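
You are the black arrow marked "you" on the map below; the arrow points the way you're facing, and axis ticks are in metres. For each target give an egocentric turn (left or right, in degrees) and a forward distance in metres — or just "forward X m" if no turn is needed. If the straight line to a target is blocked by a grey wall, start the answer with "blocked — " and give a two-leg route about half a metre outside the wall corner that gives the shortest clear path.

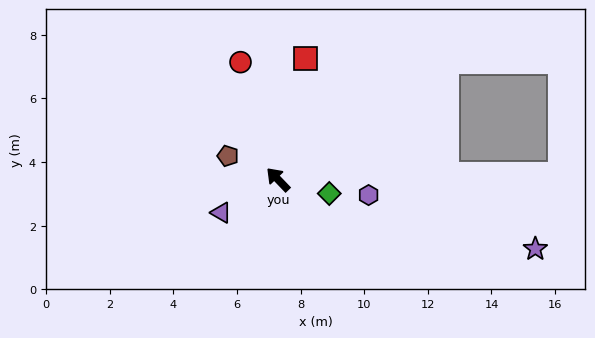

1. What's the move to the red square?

turn right 57°, forward 3.9 m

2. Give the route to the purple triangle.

turn left 76°, forward 2.1 m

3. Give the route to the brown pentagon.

turn left 21°, forward 1.7 m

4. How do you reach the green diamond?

turn right 149°, forward 1.7 m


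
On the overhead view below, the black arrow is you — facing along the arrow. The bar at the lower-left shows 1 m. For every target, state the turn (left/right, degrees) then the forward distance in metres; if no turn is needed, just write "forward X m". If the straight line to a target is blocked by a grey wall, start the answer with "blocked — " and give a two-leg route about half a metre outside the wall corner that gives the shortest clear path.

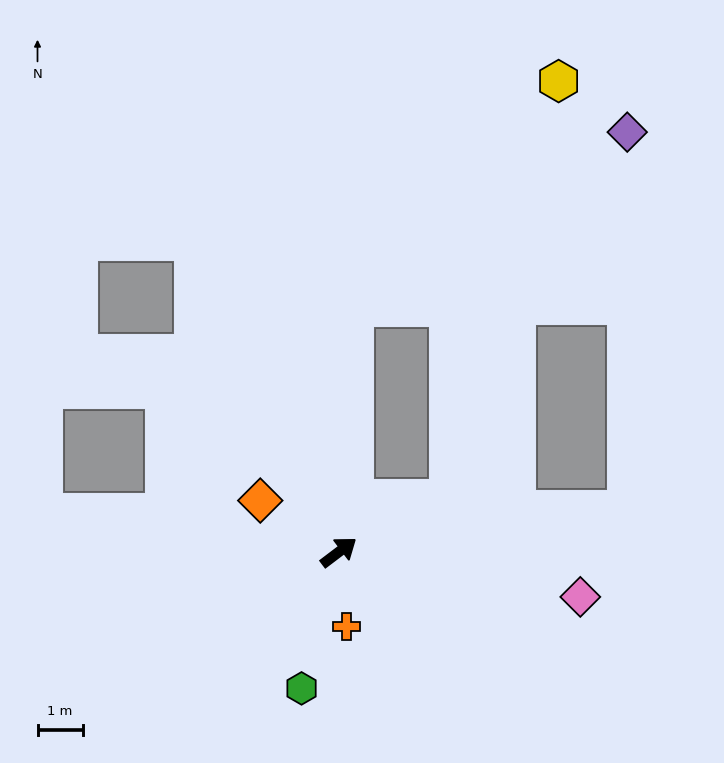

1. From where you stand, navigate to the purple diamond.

blocked — turn left 49°, forward 5.4 m, then turn right 53°, forward 7.2 m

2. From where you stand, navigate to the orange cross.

turn right 122°, forward 1.7 m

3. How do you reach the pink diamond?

turn right 48°, forward 5.5 m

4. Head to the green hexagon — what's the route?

turn right 142°, forward 3.1 m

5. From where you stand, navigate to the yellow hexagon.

blocked — turn left 49°, forward 5.4 m, then turn right 38°, forward 6.8 m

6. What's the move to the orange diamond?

turn left 110°, forward 2.1 m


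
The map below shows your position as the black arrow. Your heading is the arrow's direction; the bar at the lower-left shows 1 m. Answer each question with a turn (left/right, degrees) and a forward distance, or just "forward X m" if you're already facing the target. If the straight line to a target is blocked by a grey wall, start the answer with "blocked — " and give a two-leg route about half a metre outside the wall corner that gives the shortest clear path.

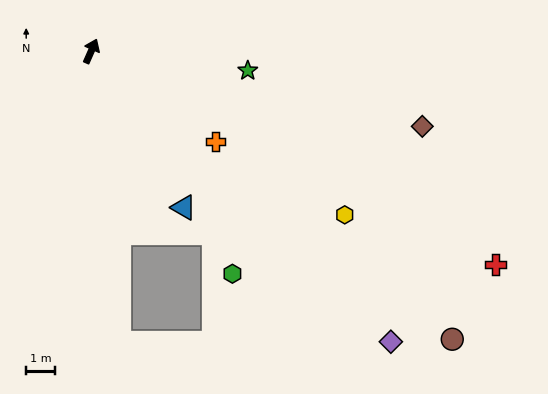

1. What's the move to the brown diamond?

turn right 79°, forward 11.8 m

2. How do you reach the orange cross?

turn right 102°, forward 5.3 m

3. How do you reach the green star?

turn right 73°, forward 5.5 m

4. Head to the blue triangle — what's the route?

turn right 126°, forward 6.3 m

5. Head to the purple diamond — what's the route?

turn right 110°, forward 14.5 m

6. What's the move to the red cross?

turn right 94°, forward 15.9 m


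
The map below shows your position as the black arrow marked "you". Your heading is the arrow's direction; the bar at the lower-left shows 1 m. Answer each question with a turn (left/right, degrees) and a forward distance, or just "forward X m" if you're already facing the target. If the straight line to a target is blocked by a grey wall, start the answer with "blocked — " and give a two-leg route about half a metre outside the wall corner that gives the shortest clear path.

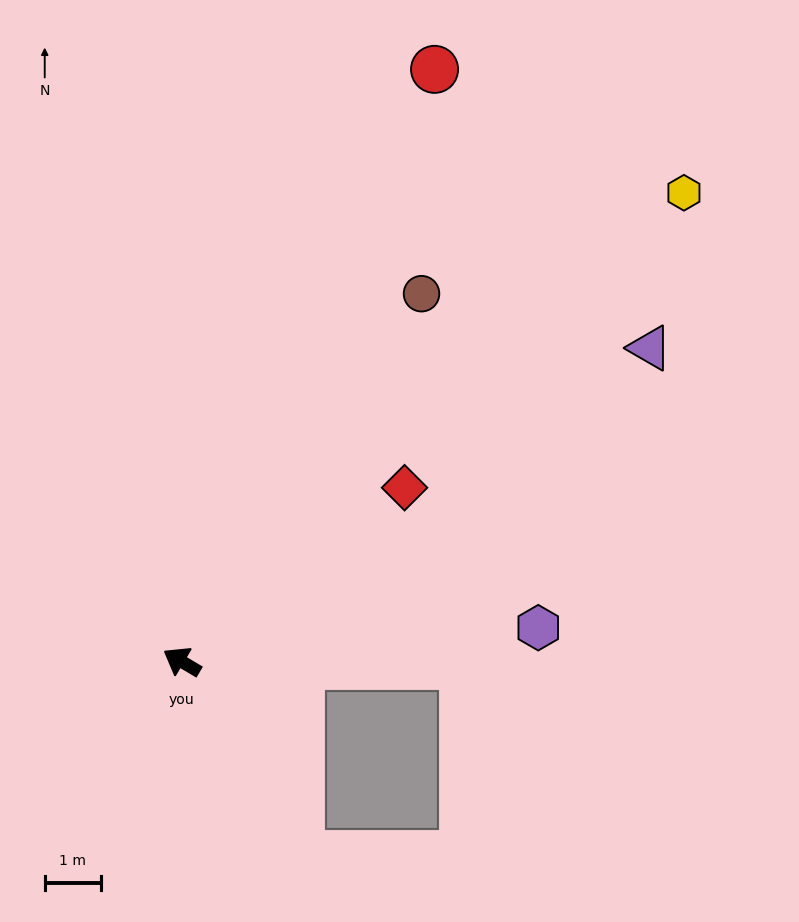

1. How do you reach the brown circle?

turn right 92°, forward 7.9 m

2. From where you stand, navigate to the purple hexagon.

turn right 144°, forward 6.4 m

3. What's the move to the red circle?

turn right 82°, forward 11.5 m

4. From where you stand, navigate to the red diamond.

turn right 111°, forward 5.1 m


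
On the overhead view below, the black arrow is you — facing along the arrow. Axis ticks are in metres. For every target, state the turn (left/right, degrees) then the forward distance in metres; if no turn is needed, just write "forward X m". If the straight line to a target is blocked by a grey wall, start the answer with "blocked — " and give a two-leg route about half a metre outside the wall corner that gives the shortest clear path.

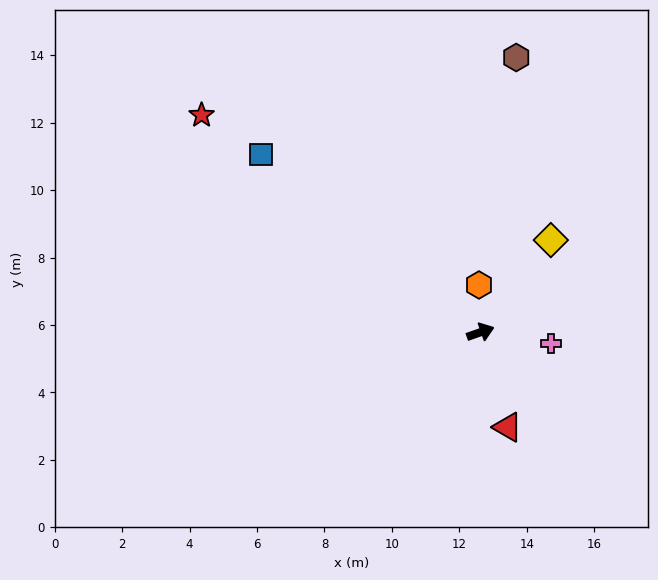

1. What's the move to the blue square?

turn left 122°, forward 8.4 m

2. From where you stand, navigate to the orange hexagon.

turn left 72°, forward 1.4 m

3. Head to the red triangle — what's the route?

turn right 93°, forward 2.9 m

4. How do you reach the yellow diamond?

turn left 33°, forward 3.4 m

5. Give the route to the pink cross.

turn right 28°, forward 2.1 m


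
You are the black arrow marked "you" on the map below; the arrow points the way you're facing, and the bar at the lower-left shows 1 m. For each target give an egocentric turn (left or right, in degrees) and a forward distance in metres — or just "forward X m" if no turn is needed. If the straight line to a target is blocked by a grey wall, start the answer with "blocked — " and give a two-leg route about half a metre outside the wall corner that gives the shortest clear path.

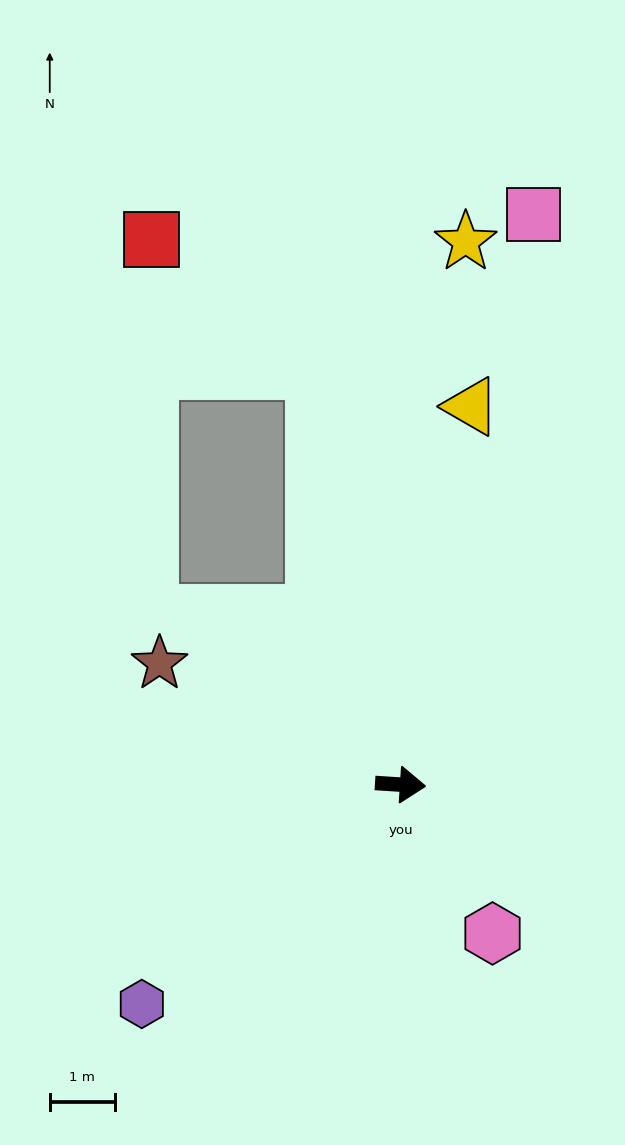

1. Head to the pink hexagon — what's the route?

turn right 55°, forward 2.7 m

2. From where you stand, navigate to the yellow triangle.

turn left 83°, forward 5.9 m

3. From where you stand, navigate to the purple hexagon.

turn right 136°, forward 5.2 m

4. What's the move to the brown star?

turn left 157°, forward 4.1 m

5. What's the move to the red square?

blocked — turn left 106°, forward 6.5 m, then turn left 38°, forward 3.2 m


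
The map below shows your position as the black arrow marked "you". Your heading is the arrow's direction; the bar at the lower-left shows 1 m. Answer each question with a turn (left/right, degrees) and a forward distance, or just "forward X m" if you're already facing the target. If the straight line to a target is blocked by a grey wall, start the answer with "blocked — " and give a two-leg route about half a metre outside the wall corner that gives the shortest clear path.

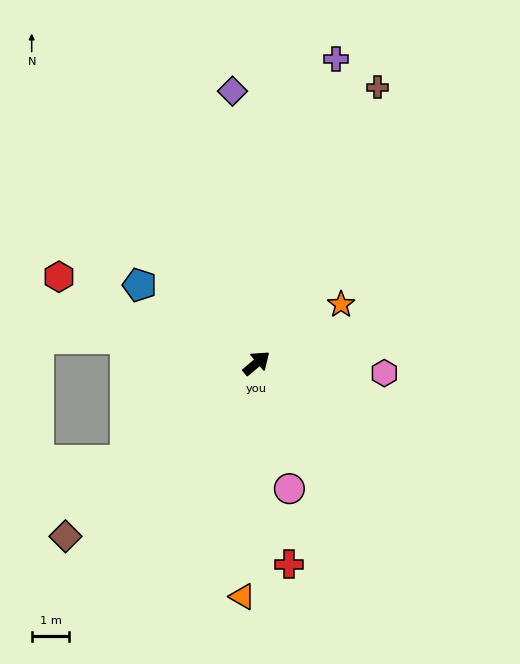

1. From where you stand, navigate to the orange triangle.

turn right 134°, forward 6.2 m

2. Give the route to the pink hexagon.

turn right 45°, forward 3.4 m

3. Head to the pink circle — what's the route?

turn right 116°, forward 3.5 m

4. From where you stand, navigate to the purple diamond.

turn left 55°, forward 7.3 m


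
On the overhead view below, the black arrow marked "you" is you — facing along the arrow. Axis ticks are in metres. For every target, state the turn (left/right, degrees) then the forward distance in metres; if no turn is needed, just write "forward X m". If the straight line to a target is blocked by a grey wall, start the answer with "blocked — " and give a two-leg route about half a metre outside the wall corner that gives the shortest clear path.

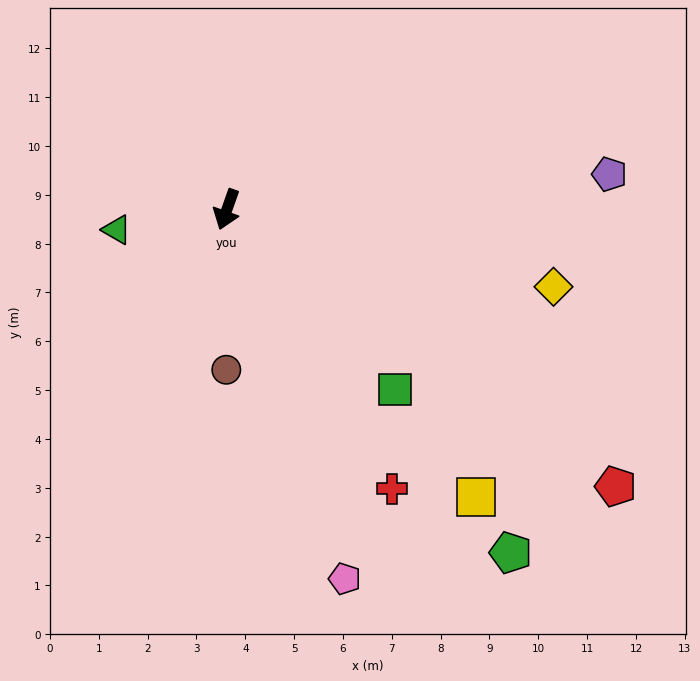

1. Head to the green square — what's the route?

turn left 63°, forward 5.0 m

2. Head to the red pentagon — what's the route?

turn left 74°, forward 9.8 m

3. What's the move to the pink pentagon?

turn left 37°, forward 7.9 m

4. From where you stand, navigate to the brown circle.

turn left 19°, forward 3.3 m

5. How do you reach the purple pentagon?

turn left 115°, forward 7.9 m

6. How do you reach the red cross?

turn left 50°, forward 6.6 m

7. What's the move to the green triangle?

turn right 60°, forward 2.3 m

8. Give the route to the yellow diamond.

turn left 96°, forward 6.9 m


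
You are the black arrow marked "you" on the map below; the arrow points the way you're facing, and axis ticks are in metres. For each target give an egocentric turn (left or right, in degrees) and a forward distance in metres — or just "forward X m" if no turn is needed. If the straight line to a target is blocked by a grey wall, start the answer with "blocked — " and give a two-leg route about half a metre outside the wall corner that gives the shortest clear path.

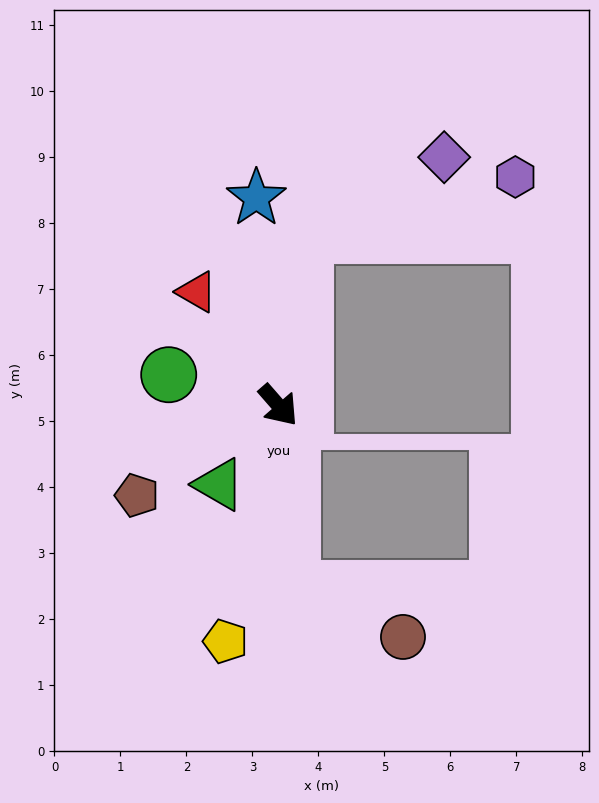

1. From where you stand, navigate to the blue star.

turn left 145°, forward 3.2 m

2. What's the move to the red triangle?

turn left 175°, forward 2.1 m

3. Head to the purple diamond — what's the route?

blocked — turn left 130°, forward 2.6 m, then turn right 52°, forward 2.4 m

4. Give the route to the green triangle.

turn right 78°, forward 1.5 m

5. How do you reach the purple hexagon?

blocked — turn left 130°, forward 2.6 m, then turn right 65°, forward 3.3 m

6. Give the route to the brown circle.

blocked — turn right 37°, forward 2.8 m, then turn left 63°, forward 1.8 m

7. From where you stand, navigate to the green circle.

turn right 147°, forward 1.7 m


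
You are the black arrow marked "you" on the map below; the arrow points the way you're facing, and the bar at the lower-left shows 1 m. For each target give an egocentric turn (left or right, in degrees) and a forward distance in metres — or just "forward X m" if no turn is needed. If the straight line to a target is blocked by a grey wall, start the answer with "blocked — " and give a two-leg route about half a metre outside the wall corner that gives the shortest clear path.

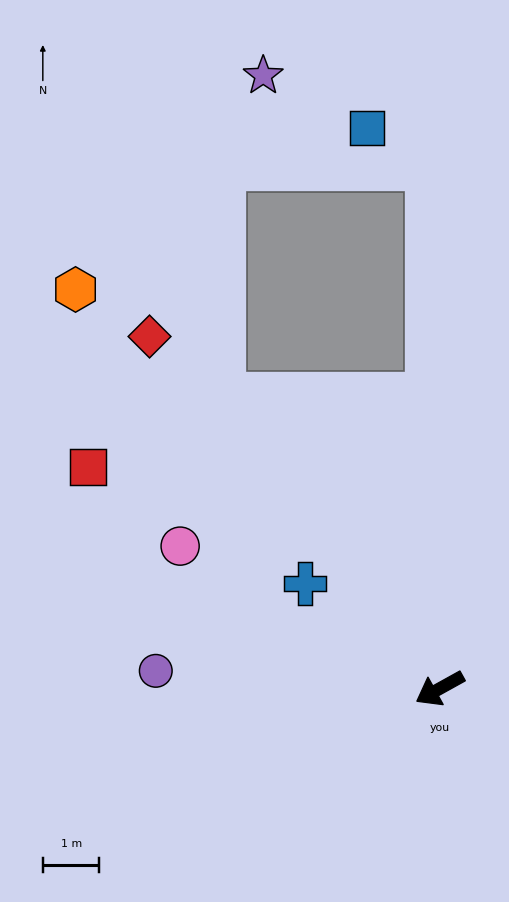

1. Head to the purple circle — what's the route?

turn right 33°, forward 5.0 m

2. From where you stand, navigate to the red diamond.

turn right 80°, forward 8.1 m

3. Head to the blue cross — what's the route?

turn right 67°, forward 3.0 m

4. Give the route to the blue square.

blocked — turn right 118°, forward 9.2 m, then turn left 57°, forward 1.3 m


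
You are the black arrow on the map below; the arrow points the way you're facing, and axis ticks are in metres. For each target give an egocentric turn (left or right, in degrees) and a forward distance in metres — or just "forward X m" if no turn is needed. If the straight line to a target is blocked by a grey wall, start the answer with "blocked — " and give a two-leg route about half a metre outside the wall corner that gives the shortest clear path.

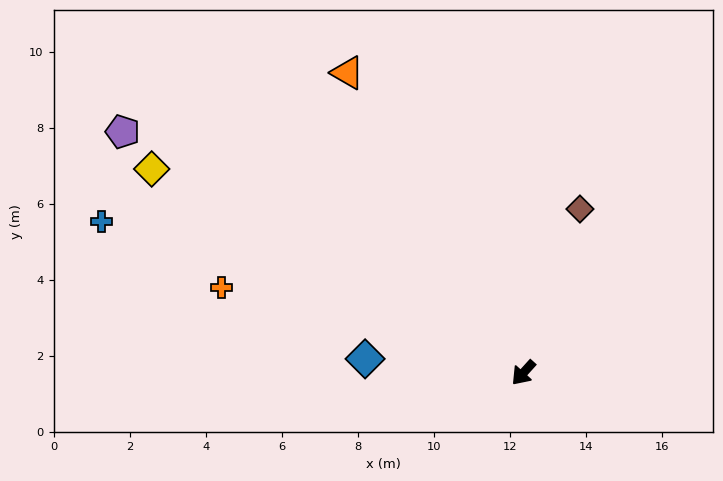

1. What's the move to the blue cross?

turn right 68°, forward 11.8 m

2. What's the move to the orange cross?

turn right 64°, forward 8.3 m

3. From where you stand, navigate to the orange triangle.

turn right 108°, forward 9.1 m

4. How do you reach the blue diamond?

turn right 53°, forward 4.2 m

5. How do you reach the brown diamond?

turn right 157°, forward 4.6 m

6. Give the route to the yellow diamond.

turn right 77°, forward 11.1 m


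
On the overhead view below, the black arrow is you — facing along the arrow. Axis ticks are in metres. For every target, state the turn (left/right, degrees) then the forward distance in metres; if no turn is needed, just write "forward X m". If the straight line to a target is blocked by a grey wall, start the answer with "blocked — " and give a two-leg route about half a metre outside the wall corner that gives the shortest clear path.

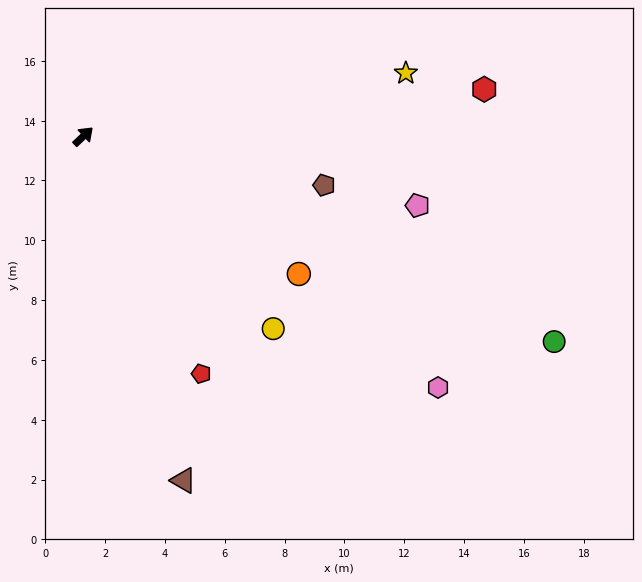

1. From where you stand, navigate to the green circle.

turn right 67°, forward 17.2 m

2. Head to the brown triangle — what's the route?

turn right 117°, forward 12.0 m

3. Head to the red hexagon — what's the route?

turn right 37°, forward 13.5 m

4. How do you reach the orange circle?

turn right 76°, forward 8.5 m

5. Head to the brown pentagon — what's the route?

turn right 55°, forward 8.2 m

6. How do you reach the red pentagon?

turn right 107°, forward 8.9 m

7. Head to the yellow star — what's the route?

turn right 32°, forward 11.0 m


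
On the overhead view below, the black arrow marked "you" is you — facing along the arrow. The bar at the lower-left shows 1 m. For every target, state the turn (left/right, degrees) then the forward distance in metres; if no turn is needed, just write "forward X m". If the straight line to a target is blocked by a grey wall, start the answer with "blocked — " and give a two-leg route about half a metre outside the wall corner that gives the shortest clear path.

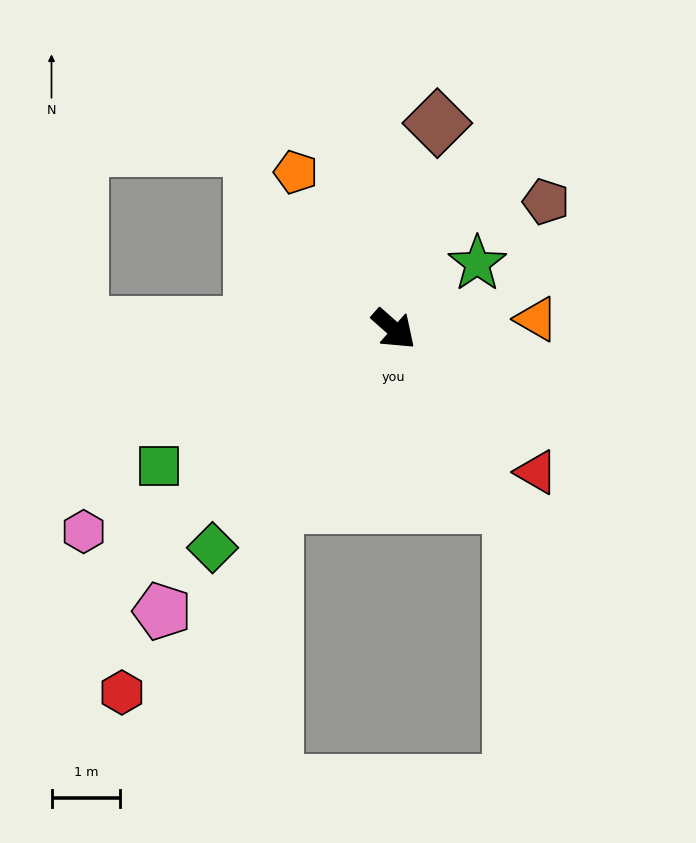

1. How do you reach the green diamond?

turn right 88°, forward 4.1 m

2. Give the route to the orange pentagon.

turn left 163°, forward 2.7 m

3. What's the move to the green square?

turn right 108°, forward 3.9 m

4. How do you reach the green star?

turn left 80°, forward 1.5 m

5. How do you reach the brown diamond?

turn left 120°, forward 3.1 m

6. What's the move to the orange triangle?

turn left 46°, forward 2.1 m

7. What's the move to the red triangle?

turn right 4°, forward 2.9 m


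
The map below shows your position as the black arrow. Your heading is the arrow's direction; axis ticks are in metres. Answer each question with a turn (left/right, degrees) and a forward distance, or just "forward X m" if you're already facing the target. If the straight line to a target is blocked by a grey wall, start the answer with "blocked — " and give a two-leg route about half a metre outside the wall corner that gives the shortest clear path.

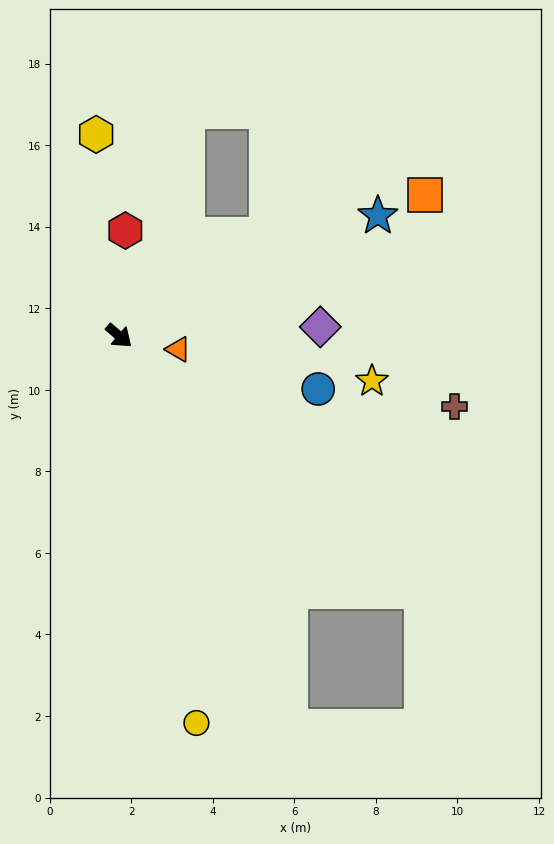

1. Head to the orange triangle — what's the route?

turn left 28°, forward 1.5 m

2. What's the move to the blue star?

turn left 65°, forward 7.0 m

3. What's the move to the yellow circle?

turn right 38°, forward 9.7 m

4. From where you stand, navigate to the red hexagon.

turn left 127°, forward 2.6 m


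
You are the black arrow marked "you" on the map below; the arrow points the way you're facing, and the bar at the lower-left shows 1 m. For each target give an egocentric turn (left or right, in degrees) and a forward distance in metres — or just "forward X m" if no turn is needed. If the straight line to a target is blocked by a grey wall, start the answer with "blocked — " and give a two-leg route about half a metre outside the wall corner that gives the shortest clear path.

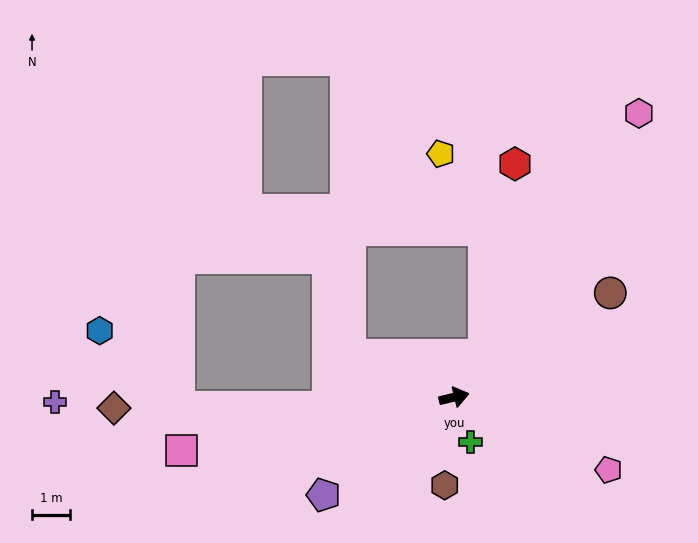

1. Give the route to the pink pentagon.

turn right 39°, forward 4.5 m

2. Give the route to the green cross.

turn right 84°, forward 1.3 m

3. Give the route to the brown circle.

turn left 20°, forward 5.0 m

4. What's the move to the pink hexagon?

turn left 43°, forward 8.9 m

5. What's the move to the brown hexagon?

turn right 110°, forward 2.3 m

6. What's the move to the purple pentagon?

turn right 157°, forward 4.3 m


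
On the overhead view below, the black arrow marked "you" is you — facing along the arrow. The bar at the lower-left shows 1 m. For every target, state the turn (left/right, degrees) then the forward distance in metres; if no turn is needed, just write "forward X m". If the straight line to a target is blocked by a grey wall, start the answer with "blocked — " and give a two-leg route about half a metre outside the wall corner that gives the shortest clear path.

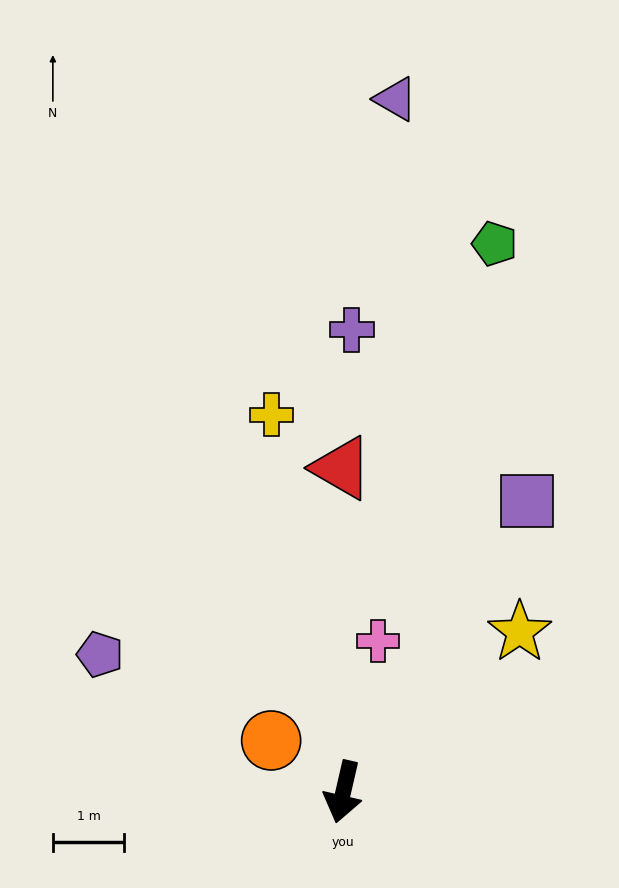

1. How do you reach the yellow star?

turn left 145°, forward 3.3 m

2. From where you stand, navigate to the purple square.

turn left 161°, forward 4.8 m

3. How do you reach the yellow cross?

turn right 156°, forward 5.4 m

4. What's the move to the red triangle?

turn right 167°, forward 4.5 m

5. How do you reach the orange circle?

turn right 113°, forward 1.2 m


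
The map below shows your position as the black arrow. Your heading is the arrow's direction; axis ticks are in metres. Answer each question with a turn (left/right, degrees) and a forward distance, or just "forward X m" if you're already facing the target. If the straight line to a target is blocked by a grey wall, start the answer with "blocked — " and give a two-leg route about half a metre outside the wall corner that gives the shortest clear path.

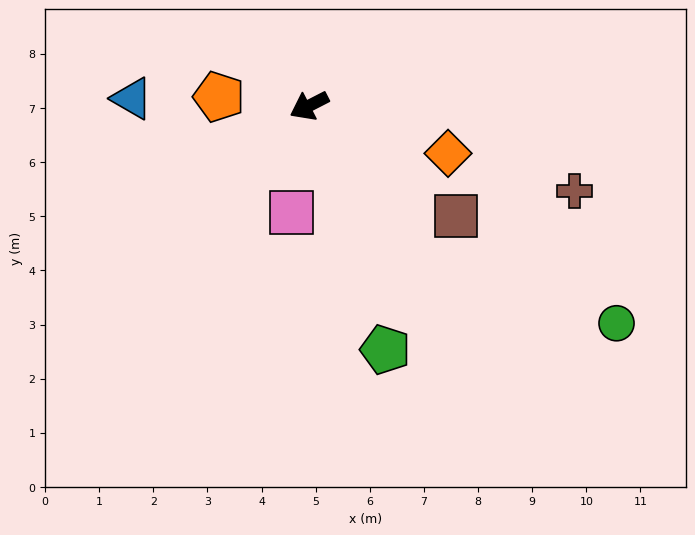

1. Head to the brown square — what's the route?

turn left 116°, forward 3.4 m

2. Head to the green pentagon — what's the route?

turn left 80°, forward 4.7 m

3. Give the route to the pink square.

turn left 53°, forward 2.0 m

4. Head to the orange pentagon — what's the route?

turn right 33°, forward 1.7 m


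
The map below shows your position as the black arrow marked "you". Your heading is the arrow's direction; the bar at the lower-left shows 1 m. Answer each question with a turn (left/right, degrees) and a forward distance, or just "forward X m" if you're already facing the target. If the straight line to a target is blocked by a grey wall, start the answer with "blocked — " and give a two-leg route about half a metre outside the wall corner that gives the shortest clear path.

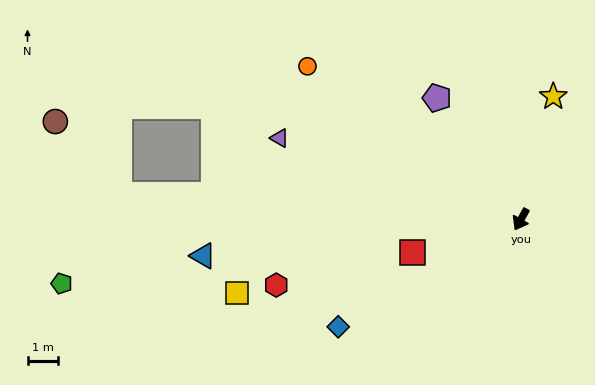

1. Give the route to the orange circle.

turn right 96°, forward 8.5 m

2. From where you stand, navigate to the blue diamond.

turn right 30°, forward 6.9 m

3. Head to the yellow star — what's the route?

turn right 166°, forward 4.1 m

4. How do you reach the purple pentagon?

turn right 116°, forward 4.8 m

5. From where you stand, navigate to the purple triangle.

turn right 79°, forward 8.3 m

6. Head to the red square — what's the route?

turn right 44°, forward 3.7 m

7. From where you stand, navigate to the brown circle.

blocked — turn right 64°, forward 13.1 m, then turn right 46°, forward 3.2 m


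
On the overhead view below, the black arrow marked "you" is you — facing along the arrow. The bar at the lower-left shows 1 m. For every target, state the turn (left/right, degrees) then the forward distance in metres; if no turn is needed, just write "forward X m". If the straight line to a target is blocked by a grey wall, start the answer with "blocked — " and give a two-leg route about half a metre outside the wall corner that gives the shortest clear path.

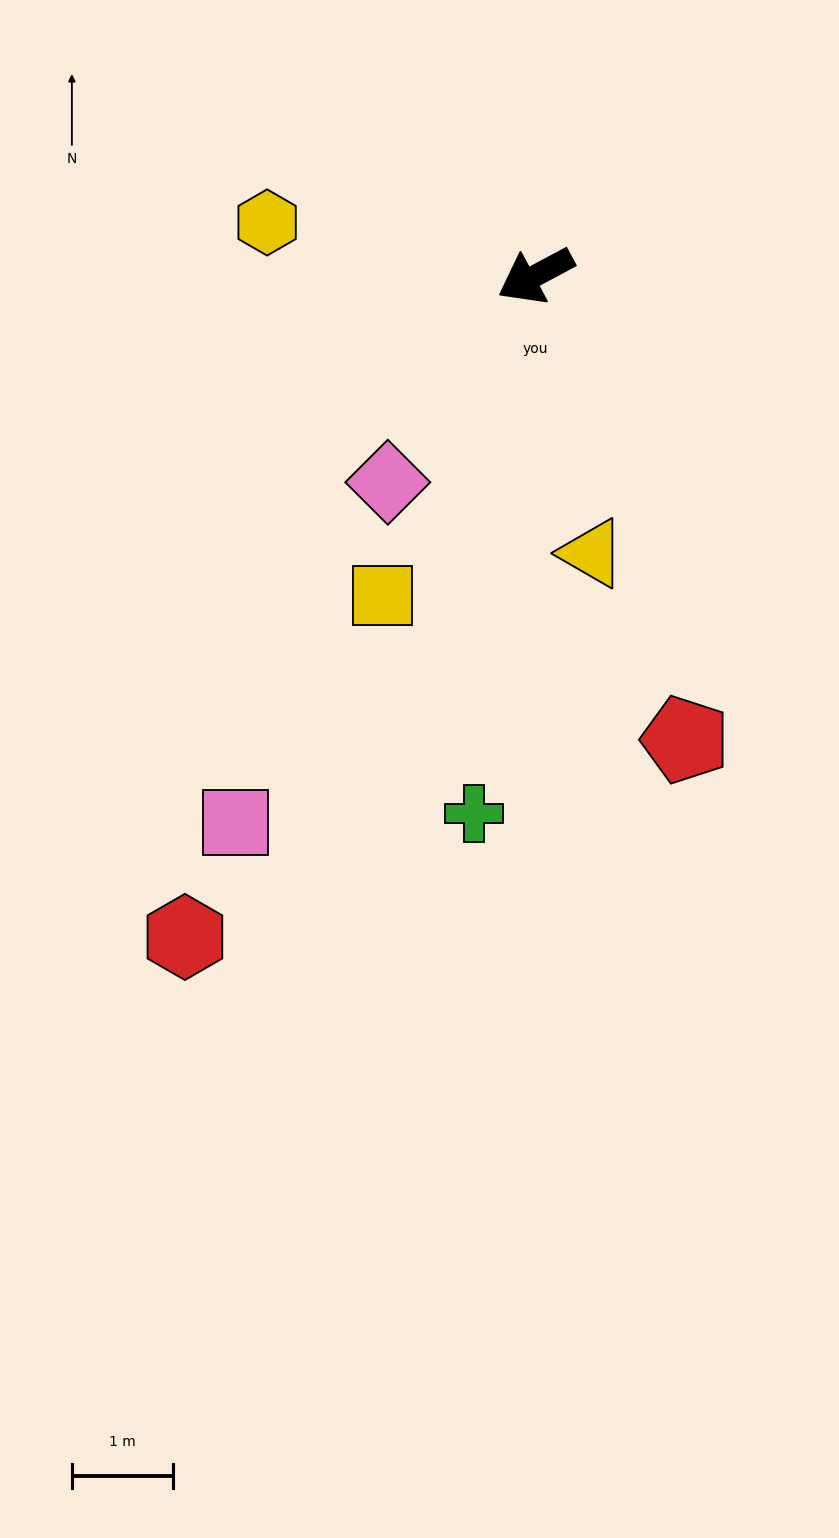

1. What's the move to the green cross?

turn left 55°, forward 5.3 m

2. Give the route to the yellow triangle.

turn left 73°, forward 2.8 m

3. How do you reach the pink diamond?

turn left 26°, forward 2.5 m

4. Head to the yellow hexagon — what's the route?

turn right 39°, forward 2.7 m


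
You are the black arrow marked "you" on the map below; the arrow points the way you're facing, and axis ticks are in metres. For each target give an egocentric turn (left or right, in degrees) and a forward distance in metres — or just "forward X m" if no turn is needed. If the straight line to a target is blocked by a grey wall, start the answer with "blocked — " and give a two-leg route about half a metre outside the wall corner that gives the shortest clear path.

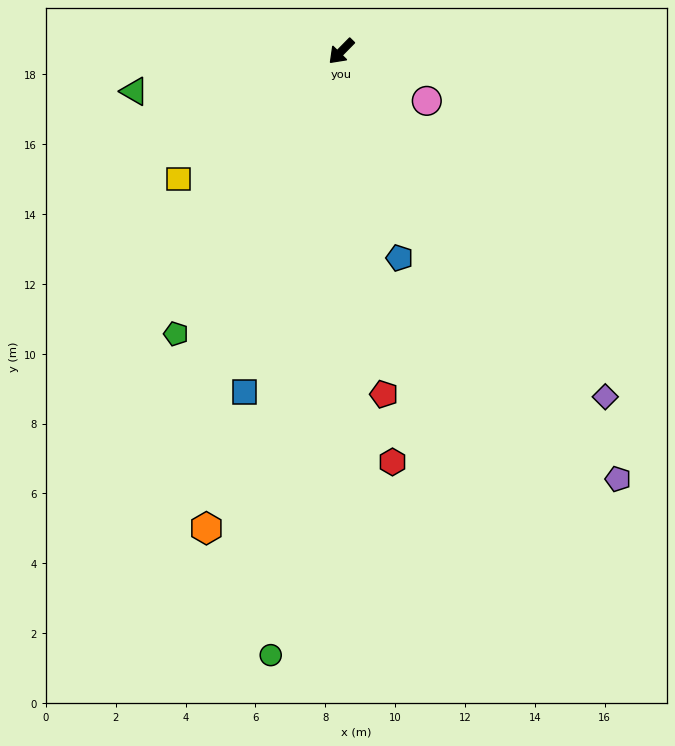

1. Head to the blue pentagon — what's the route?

turn left 60°, forward 6.1 m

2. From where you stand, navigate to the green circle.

turn left 38°, forward 17.4 m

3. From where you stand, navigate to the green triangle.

turn right 35°, forward 6.0 m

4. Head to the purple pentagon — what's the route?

turn left 77°, forward 14.6 m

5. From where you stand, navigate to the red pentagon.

turn left 52°, forward 9.9 m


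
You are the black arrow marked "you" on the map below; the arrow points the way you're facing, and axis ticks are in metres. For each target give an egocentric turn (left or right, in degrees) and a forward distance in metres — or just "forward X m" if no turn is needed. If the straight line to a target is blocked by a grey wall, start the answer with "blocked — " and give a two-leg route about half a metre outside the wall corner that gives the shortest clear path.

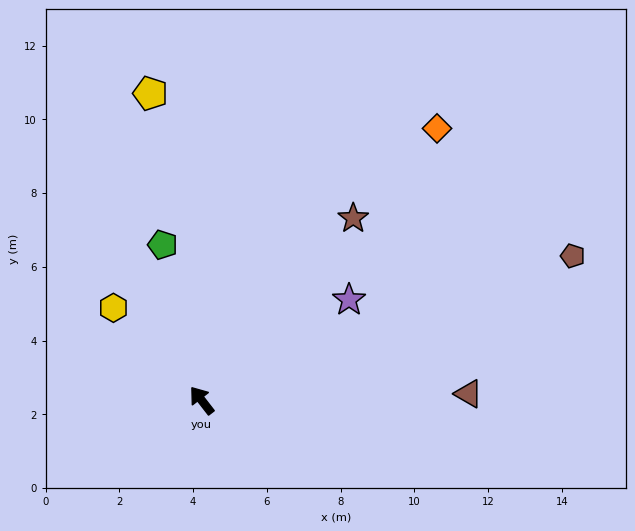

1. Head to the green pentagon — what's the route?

turn right 24°, forward 4.3 m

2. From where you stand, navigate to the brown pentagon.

turn right 107°, forward 10.8 m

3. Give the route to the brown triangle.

turn right 126°, forward 7.2 m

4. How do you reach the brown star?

turn right 78°, forward 6.4 m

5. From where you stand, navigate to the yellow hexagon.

turn left 6°, forward 3.5 m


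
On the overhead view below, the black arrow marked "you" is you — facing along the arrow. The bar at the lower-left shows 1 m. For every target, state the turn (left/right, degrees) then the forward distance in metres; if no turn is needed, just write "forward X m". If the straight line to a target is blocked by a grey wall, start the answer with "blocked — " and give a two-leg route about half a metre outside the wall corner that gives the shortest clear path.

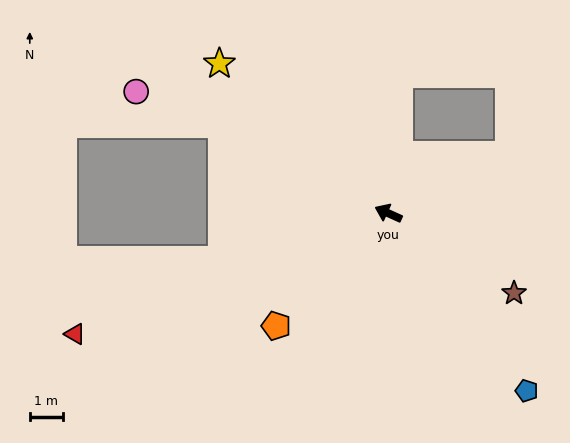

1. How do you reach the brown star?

turn left 172°, forward 4.5 m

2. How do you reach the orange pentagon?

turn left 69°, forward 4.8 m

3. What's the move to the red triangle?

turn left 45°, forward 10.2 m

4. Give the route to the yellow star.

turn right 17°, forward 6.8 m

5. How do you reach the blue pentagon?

turn left 152°, forward 6.8 m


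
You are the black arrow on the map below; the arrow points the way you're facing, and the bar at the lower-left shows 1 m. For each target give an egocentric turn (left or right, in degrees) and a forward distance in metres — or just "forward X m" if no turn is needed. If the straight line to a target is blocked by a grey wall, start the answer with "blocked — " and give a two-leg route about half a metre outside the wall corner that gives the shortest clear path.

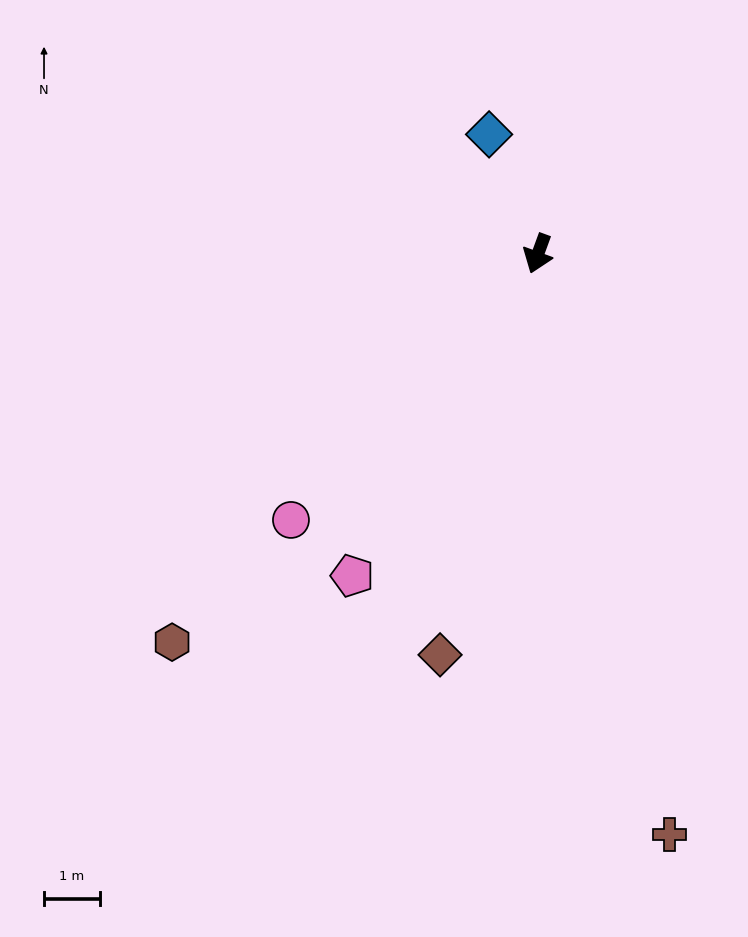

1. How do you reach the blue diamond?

turn right 138°, forward 2.3 m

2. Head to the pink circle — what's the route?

turn right 23°, forward 6.5 m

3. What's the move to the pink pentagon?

turn right 10°, forward 6.6 m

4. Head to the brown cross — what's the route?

turn left 33°, forward 10.6 m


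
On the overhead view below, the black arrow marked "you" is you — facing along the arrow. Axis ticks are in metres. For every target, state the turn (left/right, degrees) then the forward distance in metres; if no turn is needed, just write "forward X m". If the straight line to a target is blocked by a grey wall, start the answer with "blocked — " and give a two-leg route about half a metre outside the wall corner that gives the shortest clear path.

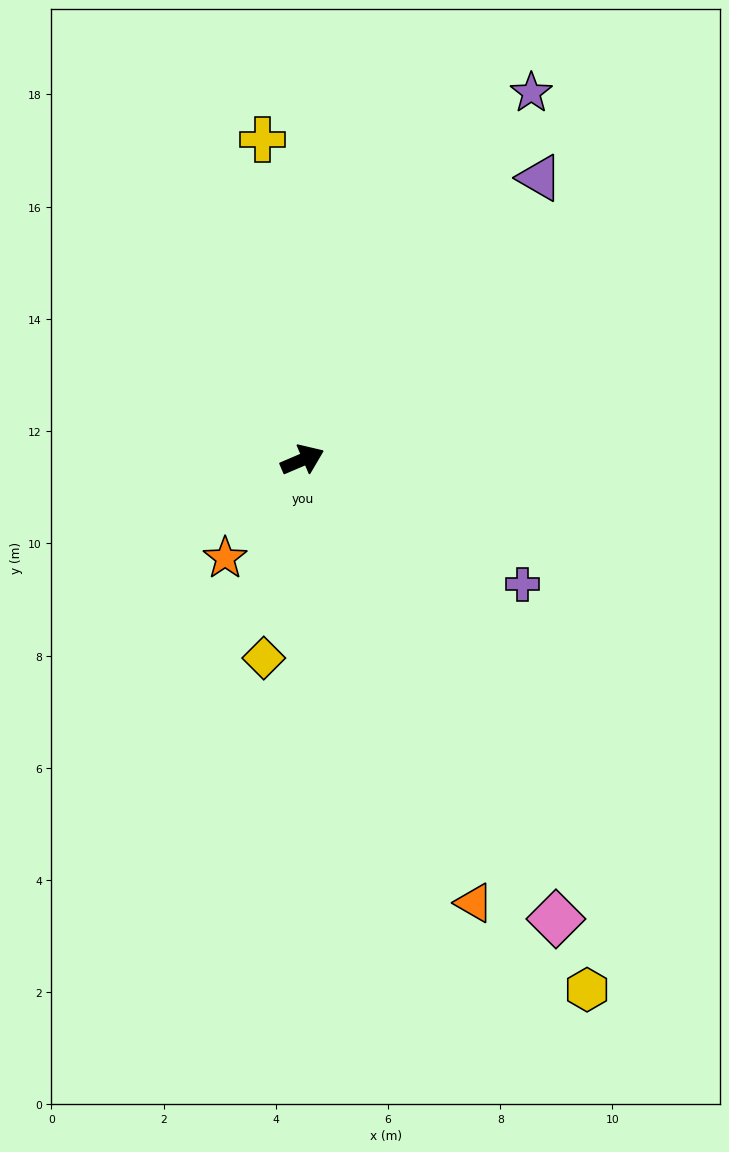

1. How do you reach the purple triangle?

turn left 27°, forward 6.6 m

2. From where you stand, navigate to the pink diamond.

turn right 84°, forward 9.3 m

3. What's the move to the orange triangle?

turn right 92°, forward 8.5 m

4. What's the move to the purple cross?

turn right 53°, forward 4.5 m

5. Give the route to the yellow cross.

turn left 74°, forward 5.8 m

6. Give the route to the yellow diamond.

turn right 124°, forward 3.6 m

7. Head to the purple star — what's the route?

turn left 35°, forward 7.7 m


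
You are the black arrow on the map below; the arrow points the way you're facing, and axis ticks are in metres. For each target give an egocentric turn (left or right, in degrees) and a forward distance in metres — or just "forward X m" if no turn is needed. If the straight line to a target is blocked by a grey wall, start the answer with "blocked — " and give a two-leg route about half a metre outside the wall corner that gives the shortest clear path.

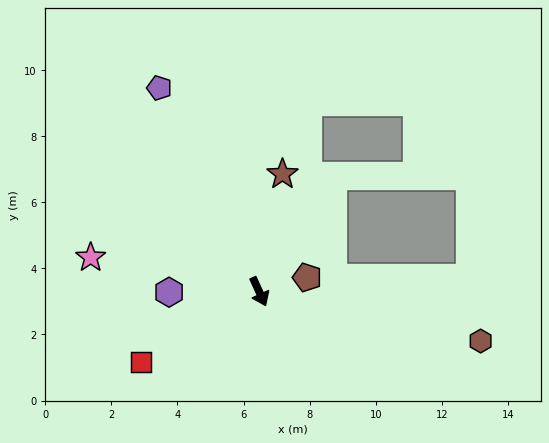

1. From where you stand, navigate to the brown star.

turn left 144°, forward 3.6 m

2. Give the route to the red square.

turn right 84°, forward 4.1 m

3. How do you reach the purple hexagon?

turn right 114°, forward 2.7 m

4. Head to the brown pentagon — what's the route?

turn left 82°, forward 1.5 m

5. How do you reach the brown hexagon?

turn left 53°, forward 6.9 m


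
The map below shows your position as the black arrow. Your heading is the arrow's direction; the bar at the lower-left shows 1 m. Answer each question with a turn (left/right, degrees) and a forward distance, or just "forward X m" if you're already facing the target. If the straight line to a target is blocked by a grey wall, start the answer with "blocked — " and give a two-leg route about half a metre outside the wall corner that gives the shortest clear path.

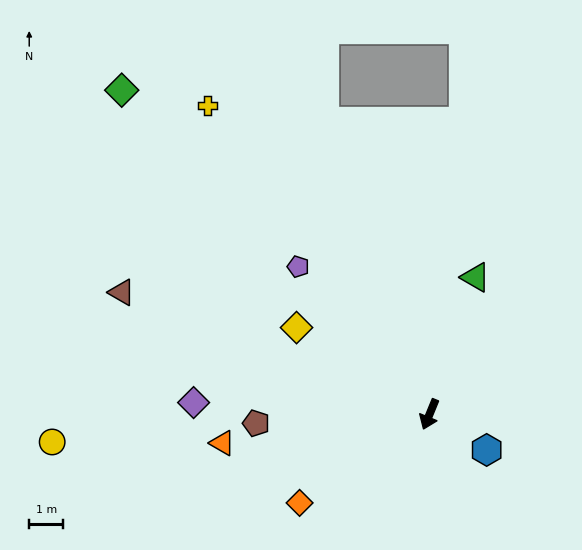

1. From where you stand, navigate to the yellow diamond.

turn right 101°, forward 4.7 m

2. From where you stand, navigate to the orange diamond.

turn right 33°, forward 4.6 m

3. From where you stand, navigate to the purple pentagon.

turn right 116°, forward 5.8 m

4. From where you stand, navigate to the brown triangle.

turn right 89°, forward 9.7 m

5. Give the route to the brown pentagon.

turn right 65°, forward 5.1 m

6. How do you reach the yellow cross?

turn right 122°, forward 11.2 m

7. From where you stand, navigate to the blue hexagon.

turn left 80°, forward 2.0 m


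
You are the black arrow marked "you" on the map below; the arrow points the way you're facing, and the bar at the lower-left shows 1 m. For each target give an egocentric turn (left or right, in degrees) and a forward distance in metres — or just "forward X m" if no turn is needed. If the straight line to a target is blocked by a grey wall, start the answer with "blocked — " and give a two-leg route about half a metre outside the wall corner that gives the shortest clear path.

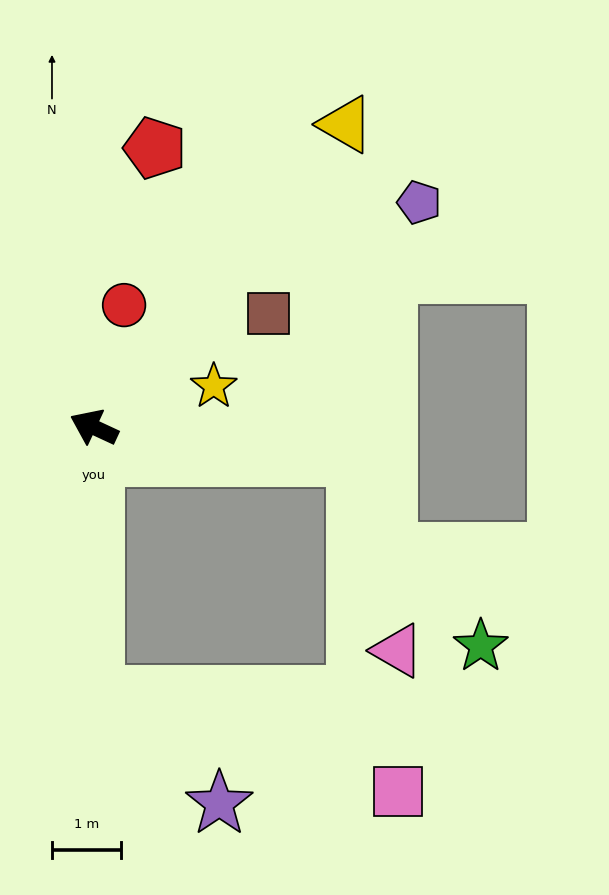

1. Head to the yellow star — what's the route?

turn right 136°, forward 1.8 m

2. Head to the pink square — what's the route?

blocked — turn left 115°, forward 3.9 m, then turn left 72°, forward 4.6 m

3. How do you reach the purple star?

blocked — turn left 115°, forward 3.9 m, then turn left 49°, forward 2.4 m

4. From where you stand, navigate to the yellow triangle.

turn right 105°, forward 5.7 m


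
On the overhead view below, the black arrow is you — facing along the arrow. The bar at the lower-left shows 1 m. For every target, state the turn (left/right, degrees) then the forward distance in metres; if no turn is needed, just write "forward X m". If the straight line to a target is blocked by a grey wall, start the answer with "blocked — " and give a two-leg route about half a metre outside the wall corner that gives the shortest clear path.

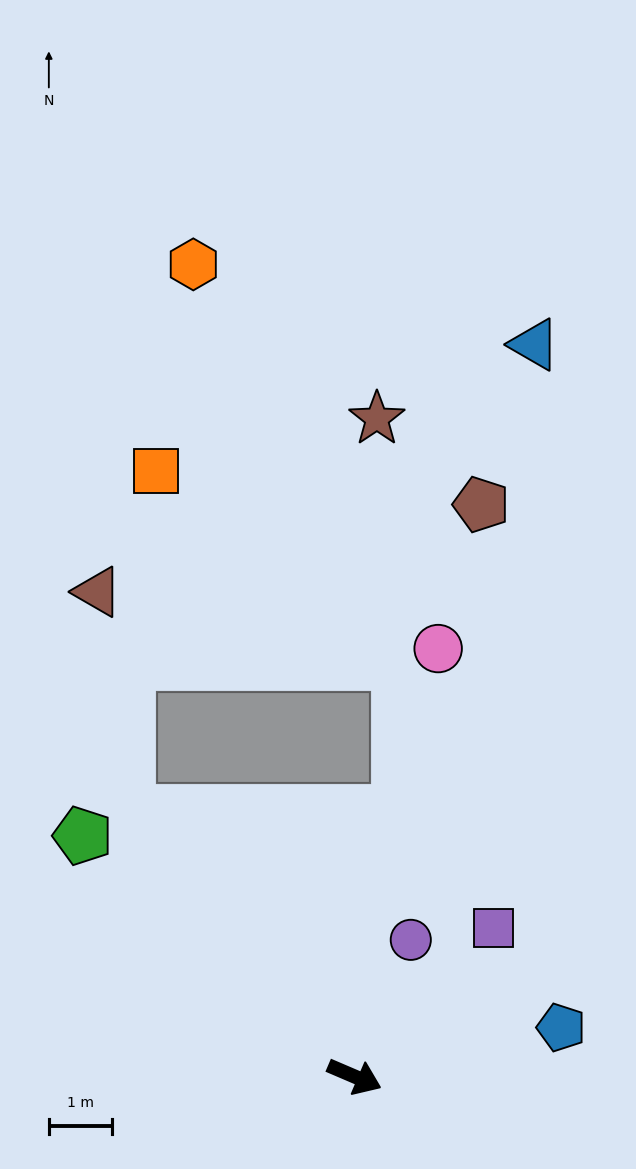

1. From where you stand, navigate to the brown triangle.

blocked — turn left 154°, forward 5.5 m, then turn right 33°, forward 3.5 m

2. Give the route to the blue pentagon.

turn left 37°, forward 3.4 m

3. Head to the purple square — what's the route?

turn left 70°, forward 3.2 m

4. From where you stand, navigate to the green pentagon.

turn left 162°, forward 5.8 m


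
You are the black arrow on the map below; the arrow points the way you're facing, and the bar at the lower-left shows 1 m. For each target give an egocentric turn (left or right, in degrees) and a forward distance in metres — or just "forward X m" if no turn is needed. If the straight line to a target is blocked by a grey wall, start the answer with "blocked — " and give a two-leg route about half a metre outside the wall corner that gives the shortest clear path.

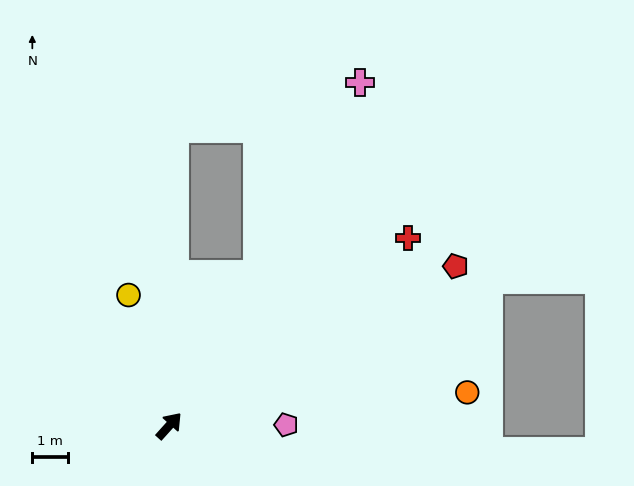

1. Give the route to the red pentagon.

turn right 19°, forward 9.1 m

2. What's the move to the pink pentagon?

turn right 48°, forward 3.2 m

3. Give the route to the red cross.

turn right 10°, forward 8.4 m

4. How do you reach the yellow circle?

turn left 59°, forward 3.8 m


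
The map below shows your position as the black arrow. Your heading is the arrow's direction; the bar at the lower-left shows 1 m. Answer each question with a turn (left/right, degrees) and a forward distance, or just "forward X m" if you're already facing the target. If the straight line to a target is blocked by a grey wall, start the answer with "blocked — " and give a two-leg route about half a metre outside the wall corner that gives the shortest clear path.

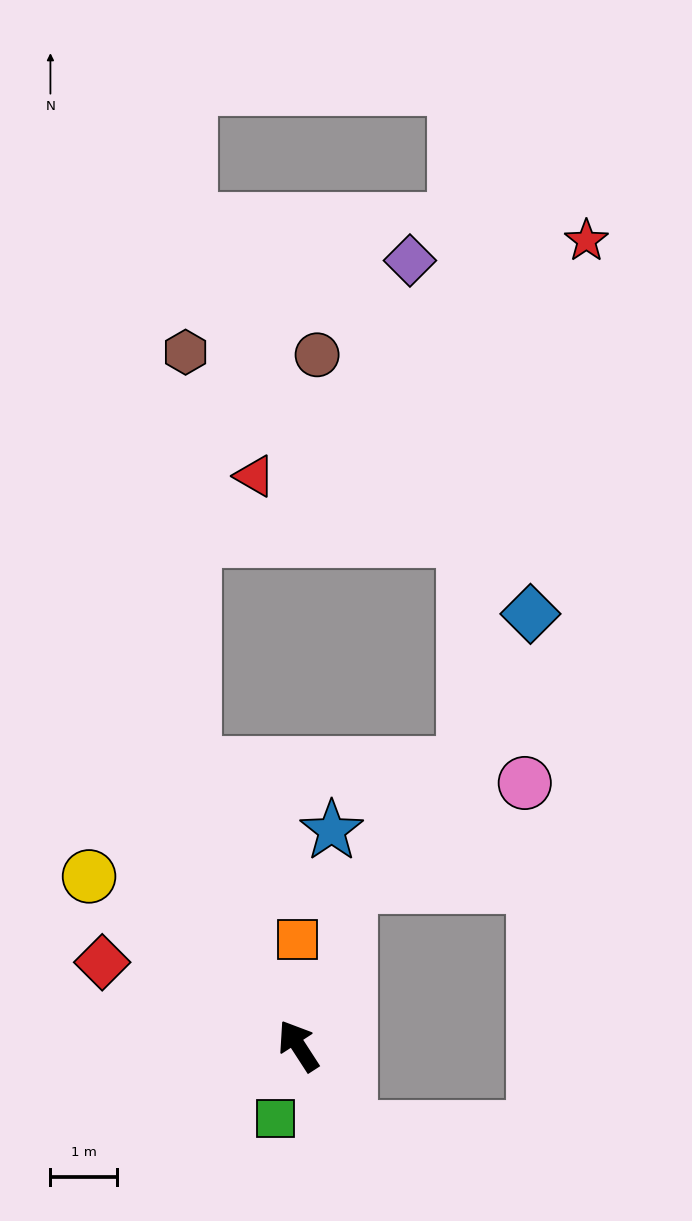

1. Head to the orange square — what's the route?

turn right 32°, forward 1.6 m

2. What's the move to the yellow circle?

turn left 18°, forward 4.1 m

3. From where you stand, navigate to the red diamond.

turn left 34°, forward 3.2 m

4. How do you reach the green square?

turn left 130°, forward 1.2 m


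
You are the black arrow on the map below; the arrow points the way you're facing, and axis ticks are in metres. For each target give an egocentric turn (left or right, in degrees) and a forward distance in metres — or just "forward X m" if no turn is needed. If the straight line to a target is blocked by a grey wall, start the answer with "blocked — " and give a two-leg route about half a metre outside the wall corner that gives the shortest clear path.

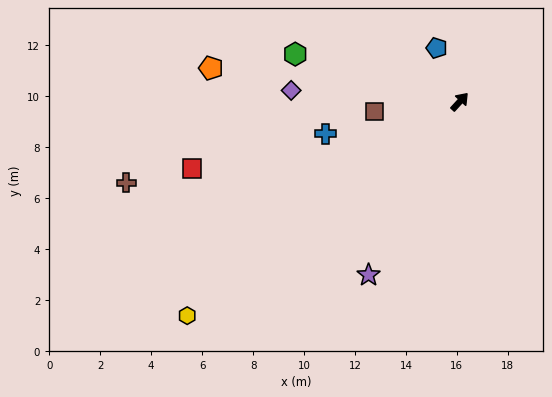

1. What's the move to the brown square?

turn left 139°, forward 3.4 m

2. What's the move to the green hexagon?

turn left 116°, forward 6.7 m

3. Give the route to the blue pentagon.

turn left 66°, forward 2.3 m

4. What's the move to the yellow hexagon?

turn left 171°, forward 13.6 m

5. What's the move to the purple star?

turn right 165°, forward 7.7 m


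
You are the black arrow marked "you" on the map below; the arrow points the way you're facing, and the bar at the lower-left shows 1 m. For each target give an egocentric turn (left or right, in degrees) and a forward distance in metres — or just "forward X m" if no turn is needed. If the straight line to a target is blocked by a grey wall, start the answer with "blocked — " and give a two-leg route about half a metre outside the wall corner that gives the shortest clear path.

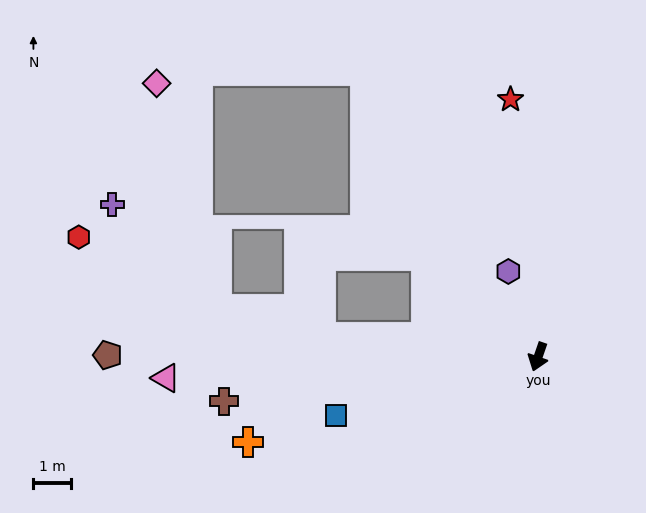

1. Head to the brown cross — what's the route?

turn right 63°, forward 8.5 m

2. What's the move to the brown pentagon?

turn right 71°, forward 11.6 m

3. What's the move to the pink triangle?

turn right 68°, forward 10.0 m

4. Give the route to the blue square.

turn right 55°, forward 5.7 m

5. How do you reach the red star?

turn right 155°, forward 7.0 m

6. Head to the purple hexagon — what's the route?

turn right 142°, forward 2.4 m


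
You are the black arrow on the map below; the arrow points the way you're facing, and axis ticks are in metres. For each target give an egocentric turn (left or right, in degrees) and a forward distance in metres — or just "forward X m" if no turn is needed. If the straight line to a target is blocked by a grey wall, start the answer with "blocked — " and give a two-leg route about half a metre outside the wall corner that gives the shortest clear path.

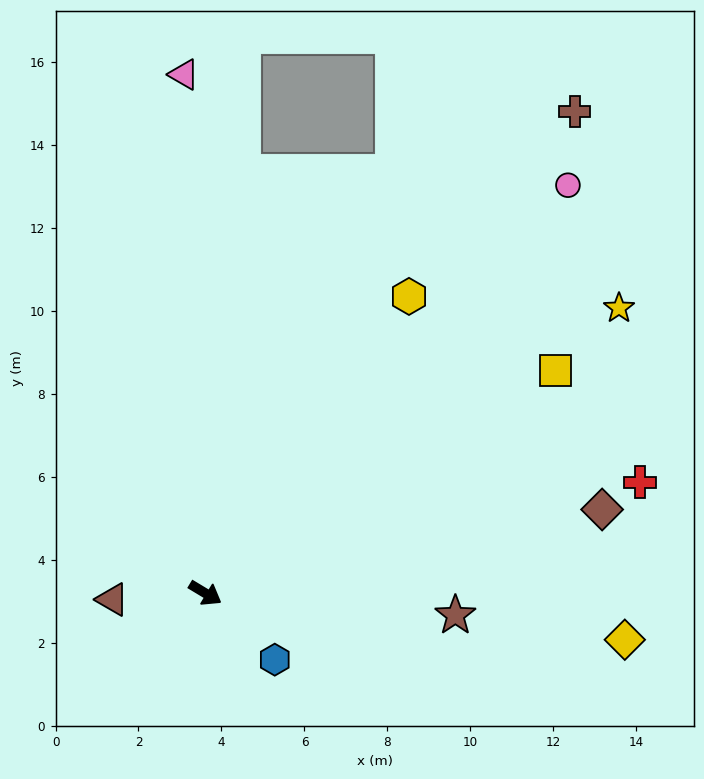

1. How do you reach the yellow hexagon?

turn left 87°, forward 8.7 m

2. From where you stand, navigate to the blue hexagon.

turn right 13°, forward 2.3 m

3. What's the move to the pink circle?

turn left 79°, forward 13.2 m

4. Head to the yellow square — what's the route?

turn left 63°, forward 10.0 m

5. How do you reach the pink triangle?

turn left 123°, forward 12.5 m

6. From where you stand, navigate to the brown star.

turn left 26°, forward 6.0 m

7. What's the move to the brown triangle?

turn right 145°, forward 2.2 m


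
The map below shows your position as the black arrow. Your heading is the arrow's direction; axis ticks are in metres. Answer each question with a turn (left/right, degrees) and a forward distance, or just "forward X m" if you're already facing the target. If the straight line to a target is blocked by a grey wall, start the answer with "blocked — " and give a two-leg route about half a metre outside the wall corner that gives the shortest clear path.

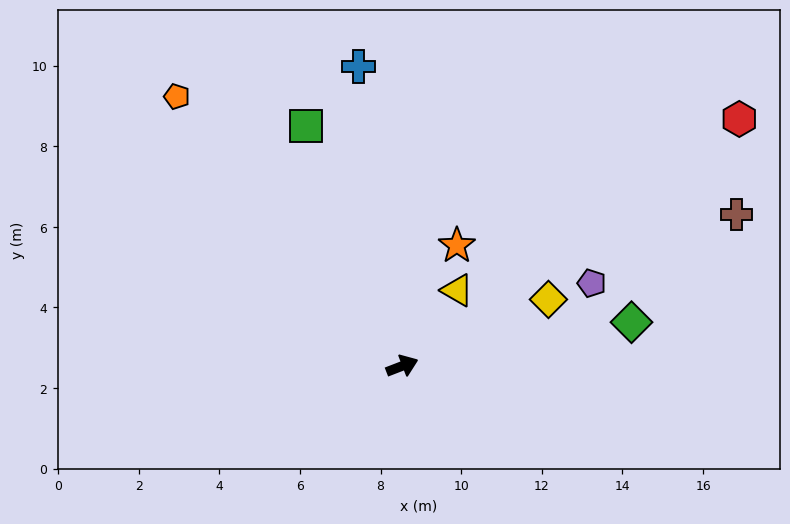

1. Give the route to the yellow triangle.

turn left 33°, forward 2.3 m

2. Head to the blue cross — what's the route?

turn left 77°, forward 7.5 m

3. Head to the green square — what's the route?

turn left 91°, forward 6.4 m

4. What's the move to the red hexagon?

turn left 15°, forward 10.4 m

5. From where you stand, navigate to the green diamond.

turn right 10°, forward 5.8 m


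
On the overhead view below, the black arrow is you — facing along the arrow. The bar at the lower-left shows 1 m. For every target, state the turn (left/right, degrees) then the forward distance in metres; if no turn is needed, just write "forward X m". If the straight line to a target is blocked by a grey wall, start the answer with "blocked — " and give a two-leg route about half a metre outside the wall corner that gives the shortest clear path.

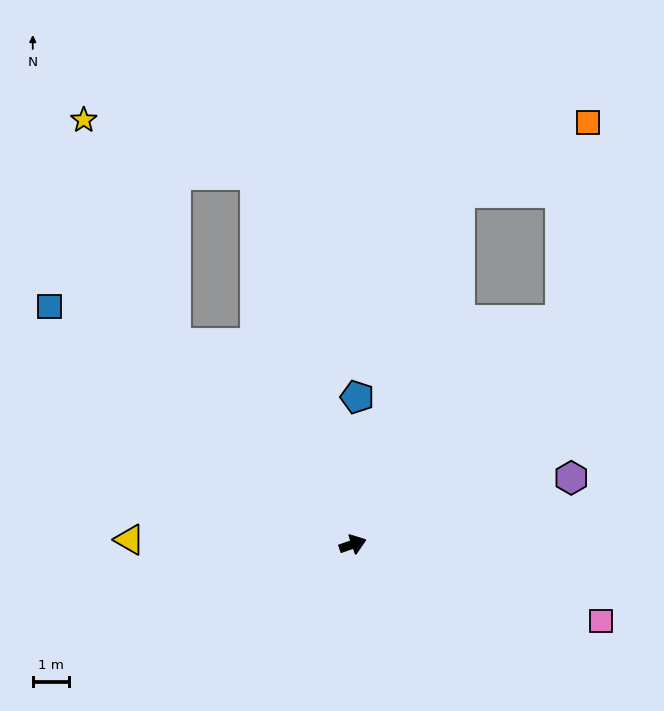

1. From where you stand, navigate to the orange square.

blocked — turn left 28°, forward 8.3 m, then turn left 35°, forward 5.5 m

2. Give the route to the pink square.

turn right 36°, forward 7.1 m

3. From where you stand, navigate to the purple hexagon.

turn right 2°, forward 6.2 m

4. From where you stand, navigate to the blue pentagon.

turn left 69°, forward 4.0 m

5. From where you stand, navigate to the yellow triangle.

turn left 160°, forward 6.1 m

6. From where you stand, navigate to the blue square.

turn left 123°, forward 10.5 m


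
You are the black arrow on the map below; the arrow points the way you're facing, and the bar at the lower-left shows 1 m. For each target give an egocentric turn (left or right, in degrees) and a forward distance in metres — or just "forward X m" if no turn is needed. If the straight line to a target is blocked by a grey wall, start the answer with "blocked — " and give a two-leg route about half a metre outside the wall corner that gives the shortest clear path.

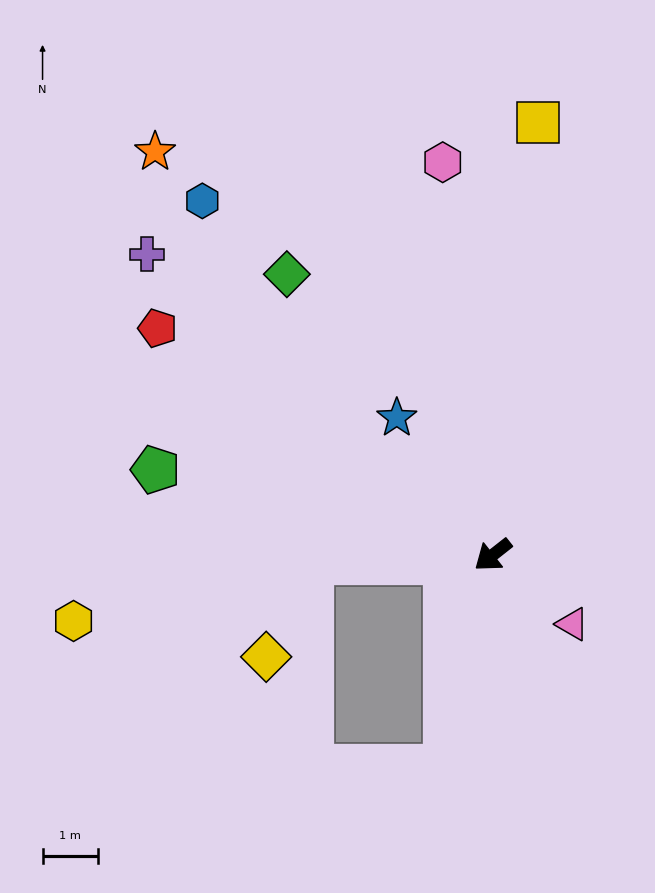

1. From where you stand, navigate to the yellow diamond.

blocked — turn right 36°, forward 3.3 m, then turn left 63°, forward 1.9 m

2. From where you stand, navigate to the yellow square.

turn right 134°, forward 7.8 m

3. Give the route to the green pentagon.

turn right 52°, forward 6.2 m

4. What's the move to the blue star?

turn right 93°, forward 3.0 m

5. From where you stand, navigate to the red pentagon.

turn right 72°, forward 7.3 m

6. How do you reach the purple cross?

turn right 79°, forward 8.2 m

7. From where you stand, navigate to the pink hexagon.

turn right 121°, forward 7.1 m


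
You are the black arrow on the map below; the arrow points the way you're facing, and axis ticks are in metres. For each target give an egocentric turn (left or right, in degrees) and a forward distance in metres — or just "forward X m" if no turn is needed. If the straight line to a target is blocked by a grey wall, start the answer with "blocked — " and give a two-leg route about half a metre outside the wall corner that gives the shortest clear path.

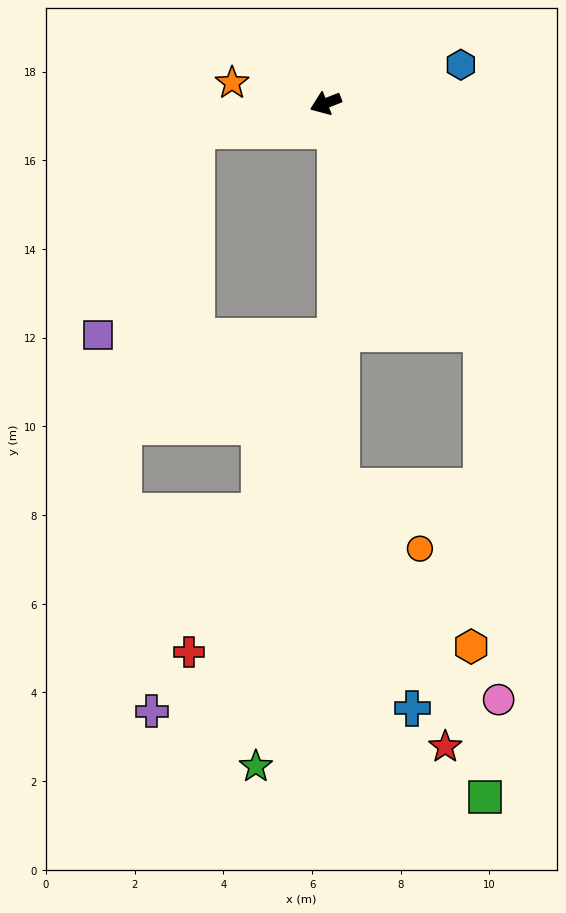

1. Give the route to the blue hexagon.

turn left 175°, forward 3.2 m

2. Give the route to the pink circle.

blocked — turn left 103°, forward 6.3 m, then turn right 32°, forward 8.3 m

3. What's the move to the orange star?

turn right 34°, forward 2.2 m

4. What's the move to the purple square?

blocked — turn right 10°, forward 3.0 m, then turn left 53°, forward 5.1 m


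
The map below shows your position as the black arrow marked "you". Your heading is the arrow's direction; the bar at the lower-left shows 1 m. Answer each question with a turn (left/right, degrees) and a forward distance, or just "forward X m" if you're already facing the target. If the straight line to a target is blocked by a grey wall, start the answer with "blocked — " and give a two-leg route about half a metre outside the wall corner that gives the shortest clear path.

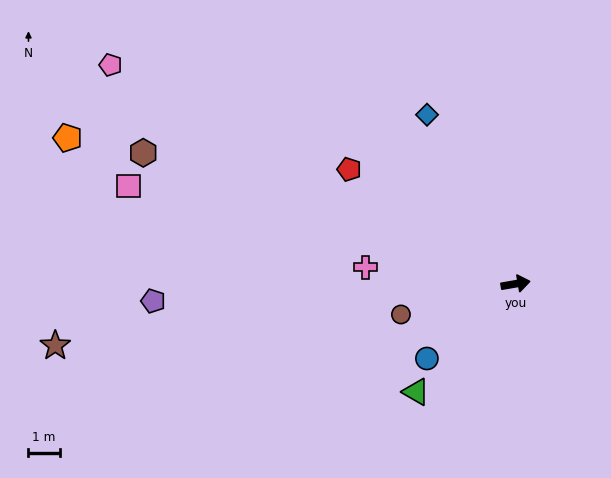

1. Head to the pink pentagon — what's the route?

turn left 142°, forward 14.7 m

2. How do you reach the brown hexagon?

turn left 151°, forward 12.6 m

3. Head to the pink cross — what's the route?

turn left 164°, forward 4.8 m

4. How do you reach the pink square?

turn left 156°, forward 12.8 m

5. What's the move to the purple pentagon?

turn left 173°, forward 11.6 m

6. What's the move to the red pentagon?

turn left 136°, forward 6.5 m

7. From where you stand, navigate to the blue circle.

turn right 150°, forward 3.7 m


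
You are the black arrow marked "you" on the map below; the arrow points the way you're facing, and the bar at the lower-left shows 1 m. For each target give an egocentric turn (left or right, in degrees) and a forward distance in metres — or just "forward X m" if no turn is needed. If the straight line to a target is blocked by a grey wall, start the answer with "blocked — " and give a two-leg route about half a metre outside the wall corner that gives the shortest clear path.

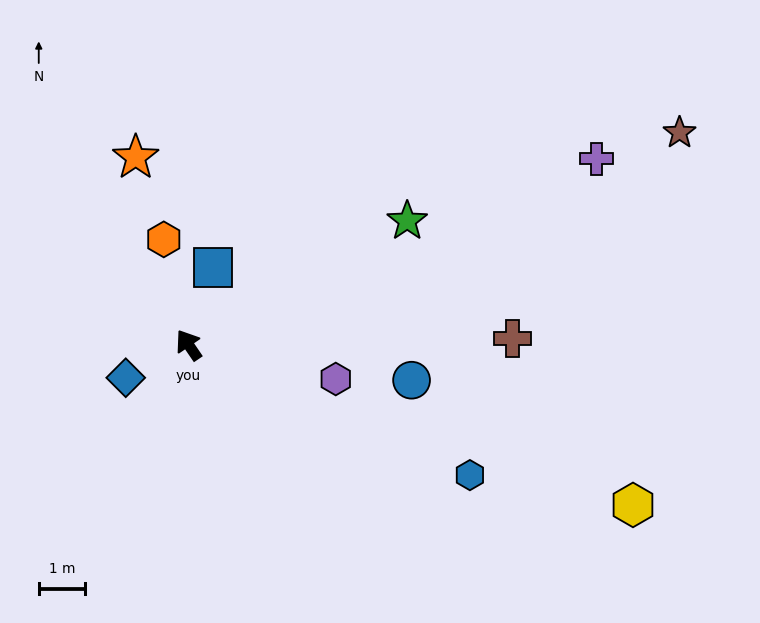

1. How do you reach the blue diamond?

turn left 83°, forward 1.5 m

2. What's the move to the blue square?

turn right 52°, forward 1.7 m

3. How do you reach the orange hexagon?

turn right 21°, forward 2.3 m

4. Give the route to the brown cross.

turn right 123°, forward 7.0 m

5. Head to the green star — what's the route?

turn right 95°, forward 5.4 m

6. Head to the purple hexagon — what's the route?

turn right 137°, forward 3.3 m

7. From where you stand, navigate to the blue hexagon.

turn right 149°, forward 6.7 m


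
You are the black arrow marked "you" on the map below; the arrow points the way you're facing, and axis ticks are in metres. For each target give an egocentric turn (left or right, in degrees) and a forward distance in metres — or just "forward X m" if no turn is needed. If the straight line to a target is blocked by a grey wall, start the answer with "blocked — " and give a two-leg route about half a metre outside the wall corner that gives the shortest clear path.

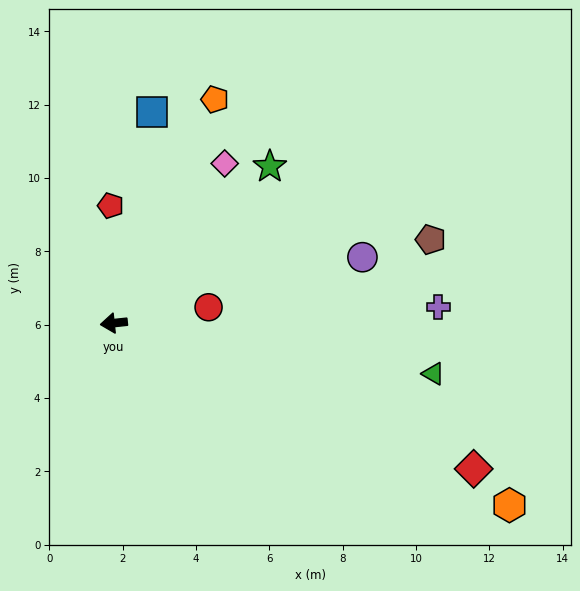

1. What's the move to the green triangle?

turn left 165°, forward 8.8 m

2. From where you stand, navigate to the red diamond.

turn left 152°, forward 10.6 m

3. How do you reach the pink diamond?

turn right 131°, forward 5.3 m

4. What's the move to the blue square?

turn right 106°, forward 5.9 m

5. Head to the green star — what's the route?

turn right 141°, forward 6.0 m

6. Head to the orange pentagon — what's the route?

turn right 120°, forward 6.7 m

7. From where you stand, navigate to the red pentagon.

turn right 95°, forward 3.2 m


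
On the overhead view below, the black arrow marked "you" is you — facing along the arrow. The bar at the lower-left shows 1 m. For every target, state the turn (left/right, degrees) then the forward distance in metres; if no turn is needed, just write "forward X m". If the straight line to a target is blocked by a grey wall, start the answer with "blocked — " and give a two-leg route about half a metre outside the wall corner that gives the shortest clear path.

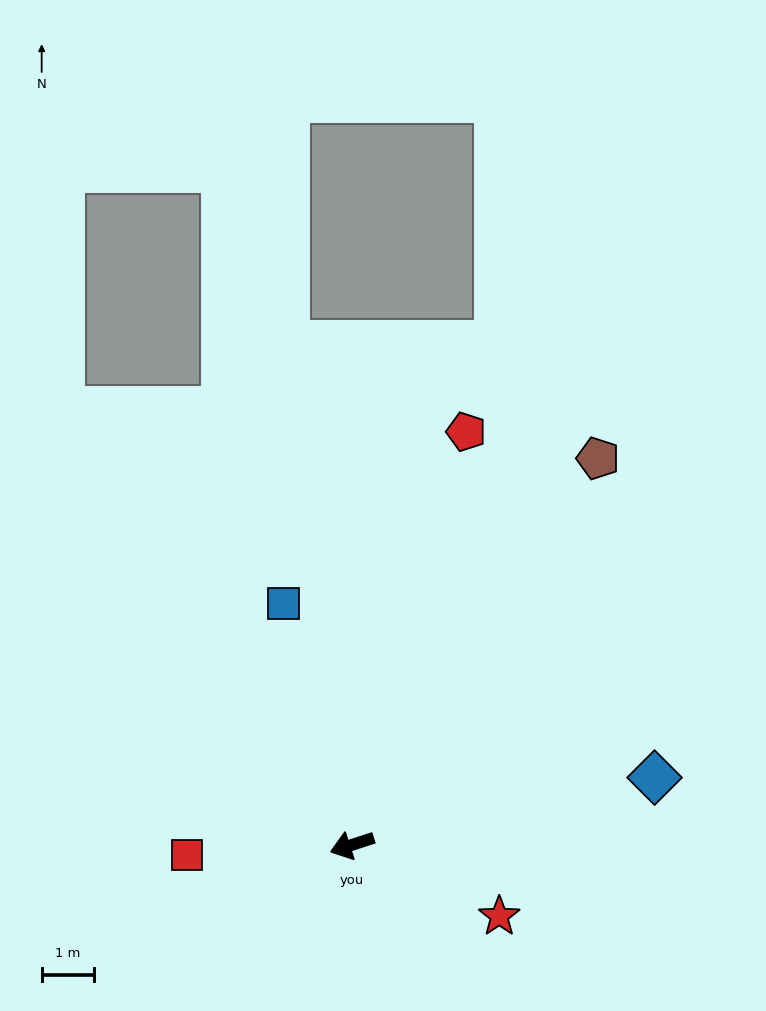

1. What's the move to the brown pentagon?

turn right 140°, forward 8.8 m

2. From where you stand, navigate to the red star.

turn left 136°, forward 3.2 m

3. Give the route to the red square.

turn right 15°, forward 3.2 m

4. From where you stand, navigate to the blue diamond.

turn left 175°, forward 6.0 m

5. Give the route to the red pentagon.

turn right 123°, forward 8.3 m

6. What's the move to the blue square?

turn right 92°, forward 4.8 m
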